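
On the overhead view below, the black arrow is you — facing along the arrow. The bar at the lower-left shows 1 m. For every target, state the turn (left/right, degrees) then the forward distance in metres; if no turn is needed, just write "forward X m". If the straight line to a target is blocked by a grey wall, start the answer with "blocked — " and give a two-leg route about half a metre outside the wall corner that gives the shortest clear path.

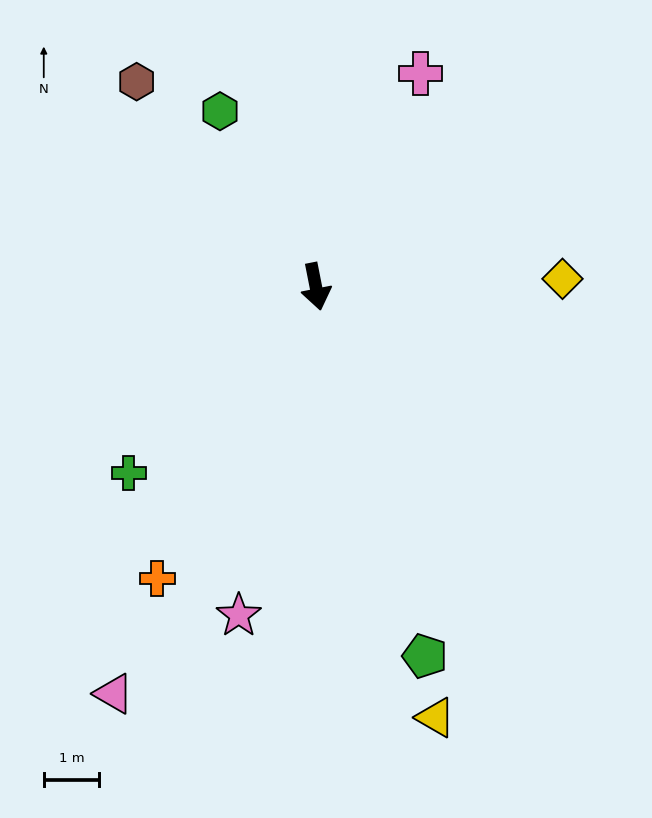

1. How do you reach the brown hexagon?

turn right 150°, forward 4.9 m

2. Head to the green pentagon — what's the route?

turn left 5°, forward 7.0 m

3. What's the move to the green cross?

turn right 56°, forward 4.8 m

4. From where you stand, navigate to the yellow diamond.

turn left 81°, forward 4.5 m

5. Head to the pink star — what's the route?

turn right 24°, forward 6.1 m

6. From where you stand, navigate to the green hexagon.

turn right 163°, forward 3.6 m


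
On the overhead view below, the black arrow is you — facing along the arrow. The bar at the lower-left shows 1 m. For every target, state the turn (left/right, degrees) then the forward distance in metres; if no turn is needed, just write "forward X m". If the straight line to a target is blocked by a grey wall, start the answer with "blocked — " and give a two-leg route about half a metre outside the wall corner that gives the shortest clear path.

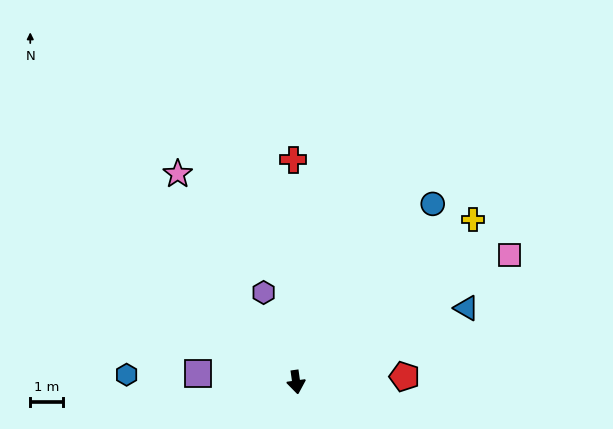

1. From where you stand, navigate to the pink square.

turn left 113°, forward 7.5 m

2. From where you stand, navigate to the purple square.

turn right 103°, forward 3.0 m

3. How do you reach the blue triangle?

turn left 105°, forward 5.6 m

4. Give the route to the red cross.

turn left 173°, forward 6.8 m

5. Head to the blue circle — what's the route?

turn left 135°, forward 6.8 m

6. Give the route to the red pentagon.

turn left 85°, forward 3.3 m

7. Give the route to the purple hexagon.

turn right 168°, forward 2.9 m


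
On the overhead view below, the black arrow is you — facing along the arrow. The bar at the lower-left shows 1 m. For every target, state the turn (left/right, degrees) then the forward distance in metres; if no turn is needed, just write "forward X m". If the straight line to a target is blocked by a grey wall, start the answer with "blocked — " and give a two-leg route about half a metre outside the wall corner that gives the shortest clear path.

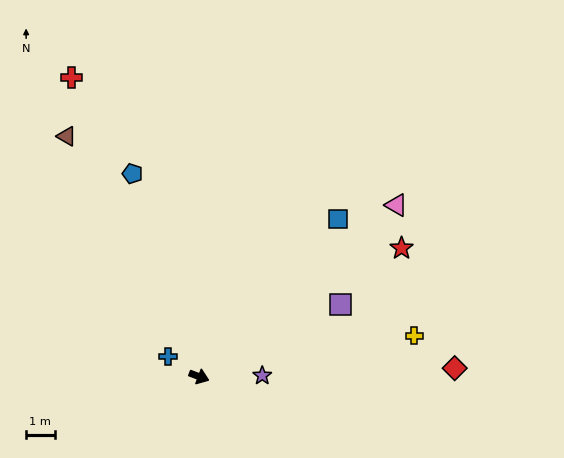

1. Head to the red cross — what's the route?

turn left 134°, forward 11.5 m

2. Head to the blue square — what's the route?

turn left 69°, forward 7.4 m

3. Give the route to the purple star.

turn left 22°, forward 2.2 m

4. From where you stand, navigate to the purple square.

turn left 48°, forward 5.6 m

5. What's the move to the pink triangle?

turn left 62°, forward 9.2 m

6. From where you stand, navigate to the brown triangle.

turn left 140°, forward 9.7 m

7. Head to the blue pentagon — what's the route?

turn left 129°, forward 7.5 m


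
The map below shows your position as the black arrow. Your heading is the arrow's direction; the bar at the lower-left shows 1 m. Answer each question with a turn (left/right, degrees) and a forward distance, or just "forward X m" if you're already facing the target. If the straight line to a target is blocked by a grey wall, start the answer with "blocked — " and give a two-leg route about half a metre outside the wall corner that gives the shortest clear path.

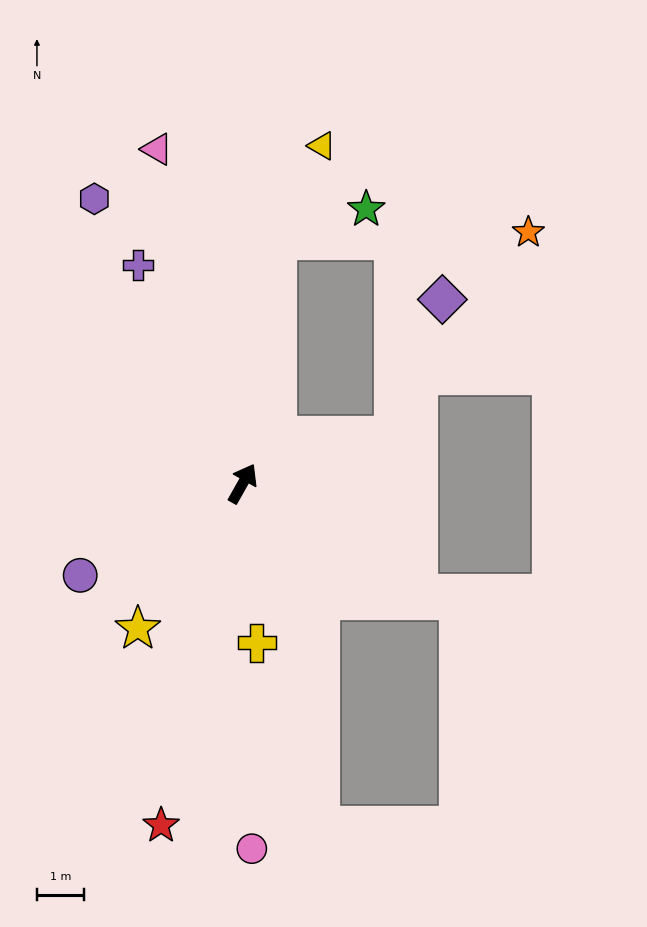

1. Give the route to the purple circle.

turn left 149°, forward 4.0 m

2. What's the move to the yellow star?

turn left 174°, forward 3.8 m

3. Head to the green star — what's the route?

blocked — turn left 22°, forward 5.3 m, then turn right 64°, forward 2.0 m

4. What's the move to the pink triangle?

turn left 44°, forward 7.4 m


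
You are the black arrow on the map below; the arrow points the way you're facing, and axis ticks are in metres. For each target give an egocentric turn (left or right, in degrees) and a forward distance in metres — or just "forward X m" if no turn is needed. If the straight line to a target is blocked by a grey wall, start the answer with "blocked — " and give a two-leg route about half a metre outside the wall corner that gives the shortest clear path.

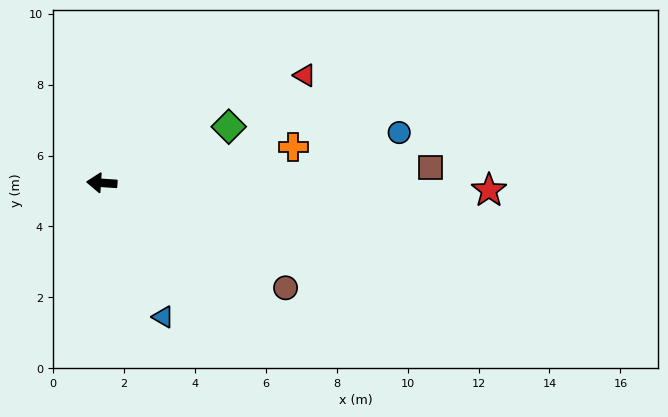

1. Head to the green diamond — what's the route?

turn right 152°, forward 3.9 m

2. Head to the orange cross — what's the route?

turn right 166°, forward 5.5 m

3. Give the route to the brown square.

turn right 174°, forward 9.3 m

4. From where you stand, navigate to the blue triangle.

turn left 118°, forward 4.2 m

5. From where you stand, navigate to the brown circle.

turn left 154°, forward 6.0 m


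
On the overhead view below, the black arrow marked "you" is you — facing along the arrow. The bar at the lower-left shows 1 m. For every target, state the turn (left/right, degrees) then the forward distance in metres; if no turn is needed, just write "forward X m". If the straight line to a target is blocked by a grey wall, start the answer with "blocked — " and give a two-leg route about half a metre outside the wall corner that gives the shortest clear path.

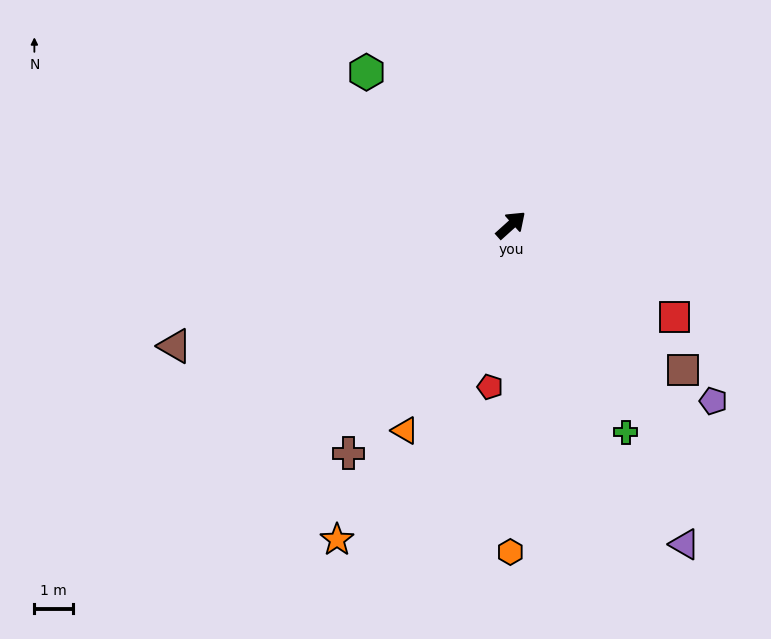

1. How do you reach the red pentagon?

turn right 139°, forward 4.2 m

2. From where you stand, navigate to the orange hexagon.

turn right 132°, forward 8.4 m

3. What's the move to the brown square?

turn right 82°, forward 5.8 m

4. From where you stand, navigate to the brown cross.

turn right 167°, forward 7.2 m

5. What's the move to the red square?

turn right 71°, forward 4.8 m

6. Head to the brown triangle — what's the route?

turn left 158°, forward 9.2 m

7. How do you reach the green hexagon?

turn left 91°, forward 5.4 m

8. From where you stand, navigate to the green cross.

turn right 103°, forward 6.1 m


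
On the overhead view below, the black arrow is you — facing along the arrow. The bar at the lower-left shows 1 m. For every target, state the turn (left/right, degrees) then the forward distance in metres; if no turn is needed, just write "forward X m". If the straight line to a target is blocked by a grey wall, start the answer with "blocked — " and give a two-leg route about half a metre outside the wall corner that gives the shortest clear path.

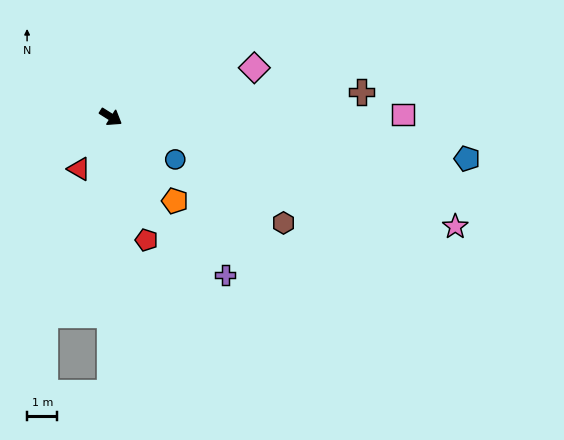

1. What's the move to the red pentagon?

turn right 42°, forward 4.2 m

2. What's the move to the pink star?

turn left 15°, forward 11.9 m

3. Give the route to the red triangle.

turn right 89°, forward 2.0 m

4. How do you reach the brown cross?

turn left 38°, forward 8.3 m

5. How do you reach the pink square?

turn left 33°, forward 9.6 m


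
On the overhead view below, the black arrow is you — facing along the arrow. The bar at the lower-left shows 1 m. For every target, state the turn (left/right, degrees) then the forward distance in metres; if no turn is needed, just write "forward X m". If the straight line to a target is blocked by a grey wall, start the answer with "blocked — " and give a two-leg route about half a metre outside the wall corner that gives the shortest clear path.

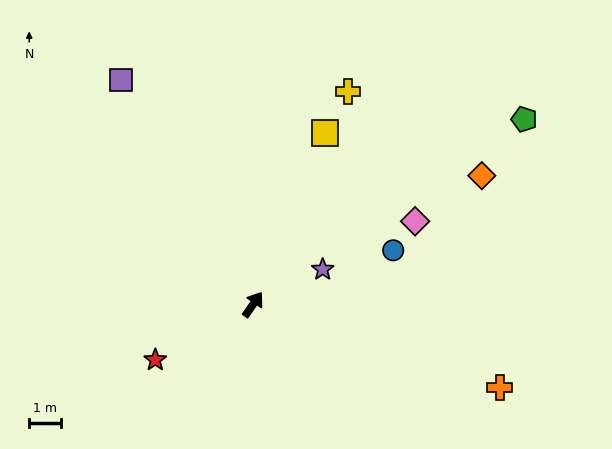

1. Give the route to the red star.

turn left 154°, forward 3.5 m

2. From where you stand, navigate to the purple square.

turn left 65°, forward 8.1 m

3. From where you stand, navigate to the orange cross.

turn right 74°, forward 8.1 m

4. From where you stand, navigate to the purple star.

turn right 29°, forward 2.4 m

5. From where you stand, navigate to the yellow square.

turn left 12°, forward 5.8 m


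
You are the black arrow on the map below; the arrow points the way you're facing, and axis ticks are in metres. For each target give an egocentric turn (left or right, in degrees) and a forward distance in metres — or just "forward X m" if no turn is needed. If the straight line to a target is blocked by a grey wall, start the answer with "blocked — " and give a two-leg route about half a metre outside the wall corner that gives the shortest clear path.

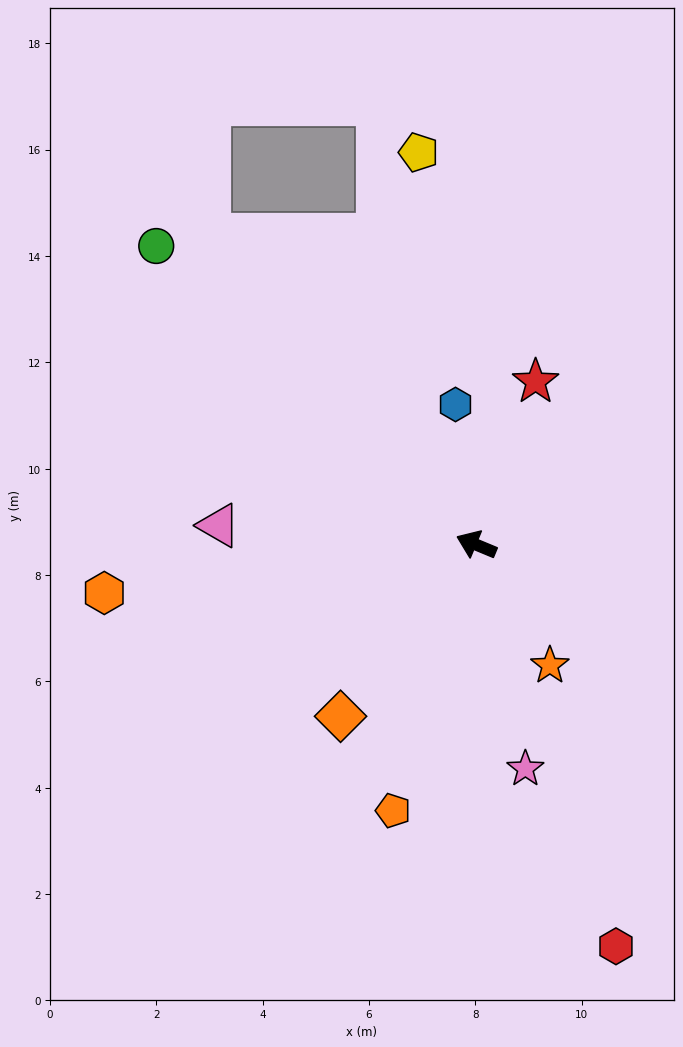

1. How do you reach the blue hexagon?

turn right 59°, forward 2.7 m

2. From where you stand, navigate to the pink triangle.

turn left 18°, forward 4.9 m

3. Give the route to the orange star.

turn left 144°, forward 2.7 m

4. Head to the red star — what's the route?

turn right 87°, forward 3.3 m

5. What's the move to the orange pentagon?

turn left 95°, forward 5.2 m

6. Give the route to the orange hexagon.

turn left 30°, forward 7.1 m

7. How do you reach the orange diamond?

turn left 74°, forward 4.1 m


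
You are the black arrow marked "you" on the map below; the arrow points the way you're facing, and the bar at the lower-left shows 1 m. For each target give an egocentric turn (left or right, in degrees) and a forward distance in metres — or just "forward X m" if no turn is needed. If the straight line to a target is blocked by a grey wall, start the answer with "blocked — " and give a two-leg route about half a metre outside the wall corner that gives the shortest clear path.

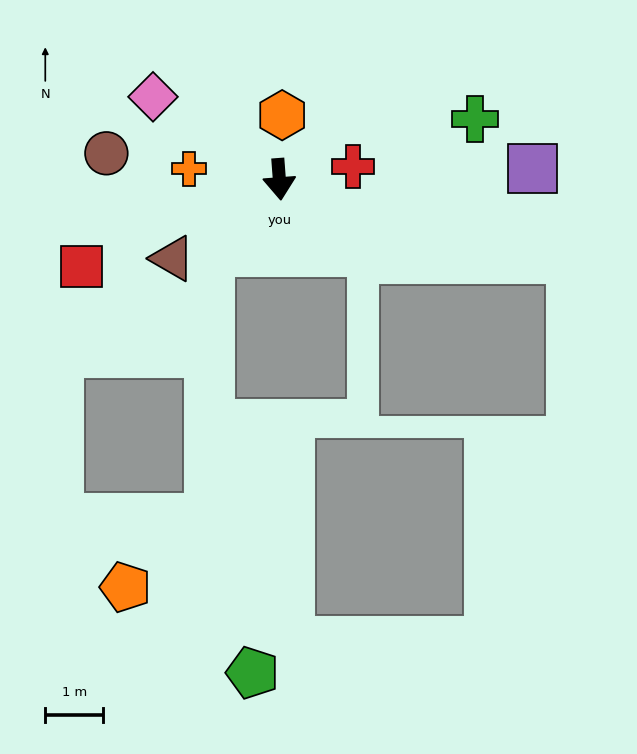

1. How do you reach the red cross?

turn left 95°, forward 1.3 m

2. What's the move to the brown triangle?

turn right 58°, forward 2.3 m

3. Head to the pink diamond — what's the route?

turn right 127°, forward 2.6 m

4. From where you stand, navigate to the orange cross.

turn right 101°, forward 1.6 m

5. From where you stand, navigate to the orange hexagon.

turn left 173°, forward 1.1 m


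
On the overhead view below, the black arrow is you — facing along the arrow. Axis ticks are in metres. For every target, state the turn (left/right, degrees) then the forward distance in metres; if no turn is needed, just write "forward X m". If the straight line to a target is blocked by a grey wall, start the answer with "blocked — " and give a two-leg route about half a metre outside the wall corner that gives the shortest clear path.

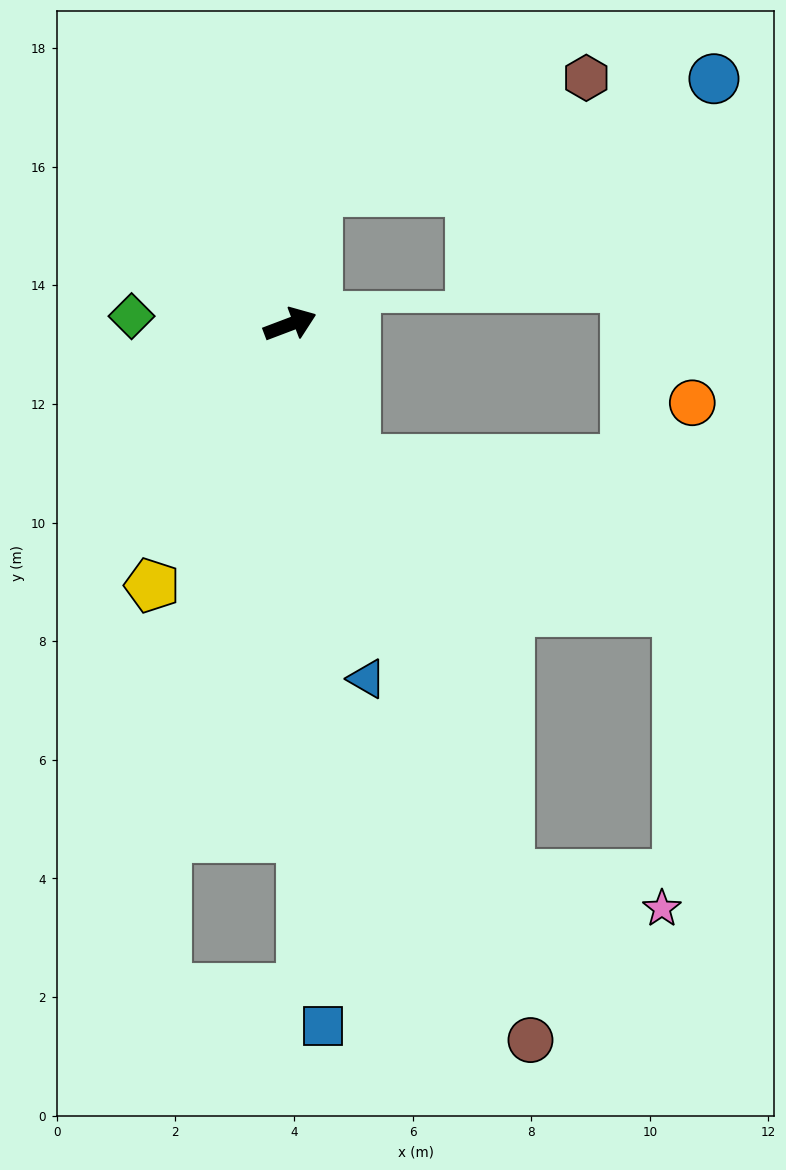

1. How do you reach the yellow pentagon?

turn right 139°, forward 5.0 m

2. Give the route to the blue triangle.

turn right 99°, forward 6.1 m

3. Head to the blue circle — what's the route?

blocked — turn left 58°, forward 2.3 m, then turn right 63°, forward 7.0 m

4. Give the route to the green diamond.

turn left 156°, forward 2.7 m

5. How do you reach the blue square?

turn right 108°, forward 11.8 m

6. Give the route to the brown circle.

turn right 92°, forward 12.7 m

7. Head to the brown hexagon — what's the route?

blocked — turn left 58°, forward 2.3 m, then turn right 56°, forward 4.9 m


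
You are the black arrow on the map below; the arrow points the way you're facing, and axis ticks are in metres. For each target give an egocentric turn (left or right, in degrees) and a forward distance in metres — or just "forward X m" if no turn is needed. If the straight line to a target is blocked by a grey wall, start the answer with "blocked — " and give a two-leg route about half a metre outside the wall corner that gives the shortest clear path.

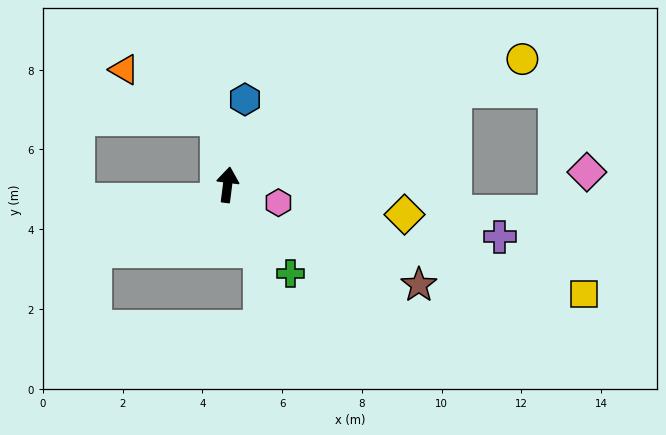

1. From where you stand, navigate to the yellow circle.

turn right 60°, forward 8.0 m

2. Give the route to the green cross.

turn right 137°, forward 2.7 m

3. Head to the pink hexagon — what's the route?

turn right 102°, forward 1.4 m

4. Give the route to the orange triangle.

blocked — turn left 17°, forward 1.7 m, then turn left 52°, forward 2.6 m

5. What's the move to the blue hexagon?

turn right 4°, forward 2.2 m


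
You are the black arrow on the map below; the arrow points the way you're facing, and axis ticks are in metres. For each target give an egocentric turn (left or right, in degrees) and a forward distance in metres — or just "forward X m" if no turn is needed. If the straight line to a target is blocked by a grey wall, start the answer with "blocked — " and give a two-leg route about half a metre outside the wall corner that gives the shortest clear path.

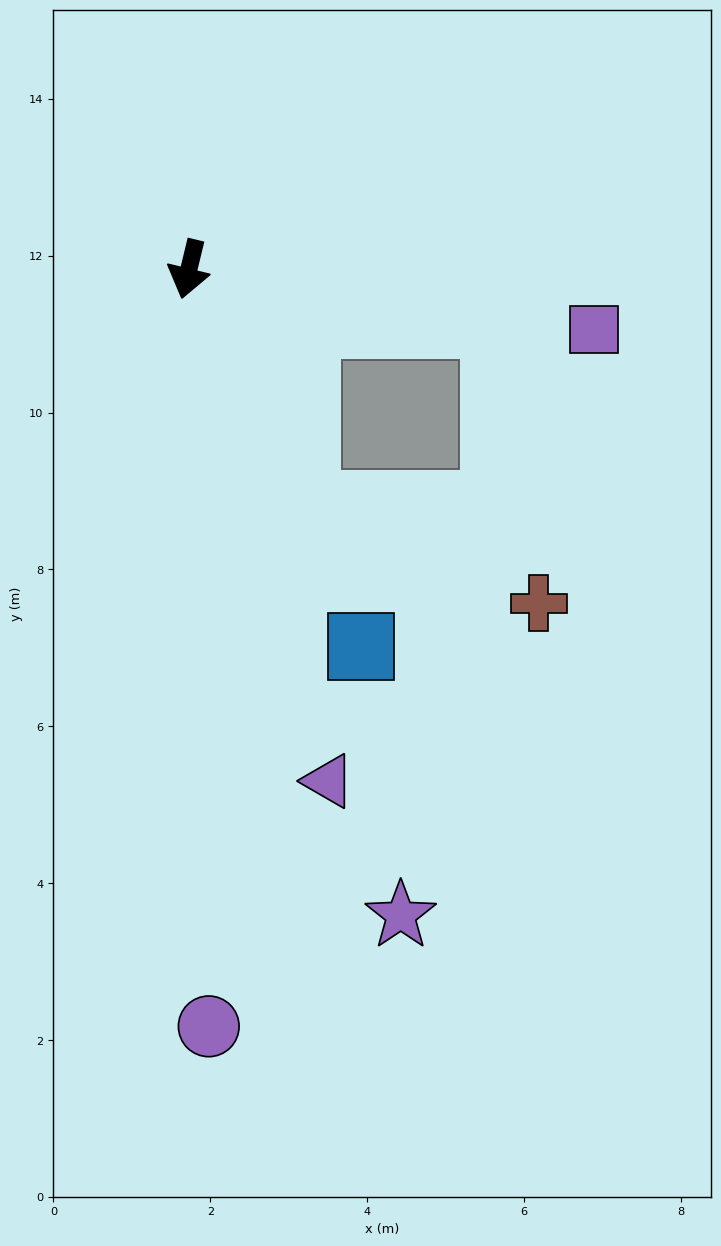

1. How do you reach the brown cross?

blocked — turn left 40°, forward 3.4 m, then turn left 41°, forward 3.2 m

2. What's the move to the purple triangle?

turn left 29°, forward 6.8 m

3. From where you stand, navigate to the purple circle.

turn left 15°, forward 9.7 m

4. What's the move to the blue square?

turn left 38°, forward 5.3 m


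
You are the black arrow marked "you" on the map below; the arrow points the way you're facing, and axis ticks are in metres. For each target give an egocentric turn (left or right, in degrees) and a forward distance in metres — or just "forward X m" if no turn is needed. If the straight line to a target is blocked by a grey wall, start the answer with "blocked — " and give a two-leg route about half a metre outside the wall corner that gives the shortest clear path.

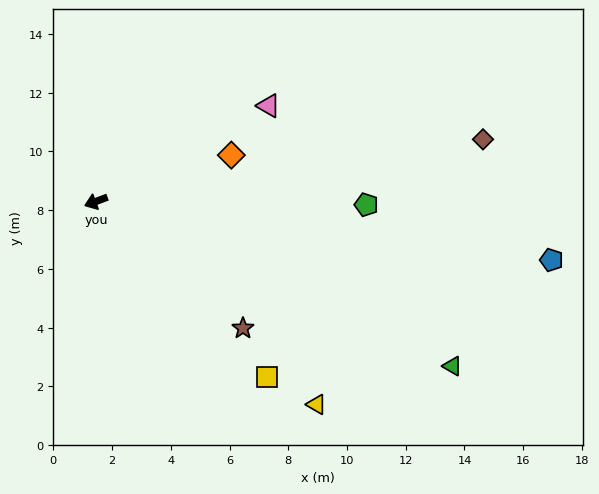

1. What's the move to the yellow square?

turn left 114°, forward 8.3 m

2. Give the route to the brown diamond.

turn left 169°, forward 13.3 m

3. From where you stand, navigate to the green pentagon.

turn left 159°, forward 9.2 m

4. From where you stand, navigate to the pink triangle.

turn right 171°, forward 6.7 m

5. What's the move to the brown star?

turn left 119°, forward 6.6 m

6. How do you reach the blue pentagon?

turn left 152°, forward 15.6 m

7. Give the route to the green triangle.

turn left 135°, forward 13.4 m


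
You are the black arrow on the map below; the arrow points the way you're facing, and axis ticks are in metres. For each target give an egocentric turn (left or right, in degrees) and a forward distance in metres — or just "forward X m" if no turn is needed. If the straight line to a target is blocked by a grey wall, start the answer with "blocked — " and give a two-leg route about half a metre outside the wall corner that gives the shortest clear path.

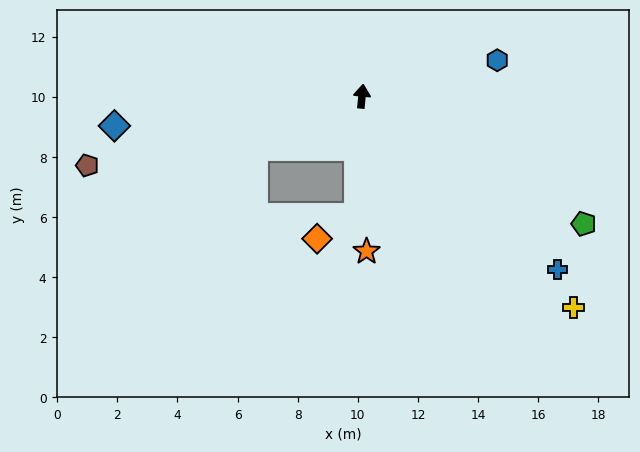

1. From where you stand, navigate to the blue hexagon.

turn right 70°, forward 4.7 m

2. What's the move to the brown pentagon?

turn left 110°, forward 9.4 m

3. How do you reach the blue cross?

turn right 126°, forward 8.7 m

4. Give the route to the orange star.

turn right 173°, forward 5.2 m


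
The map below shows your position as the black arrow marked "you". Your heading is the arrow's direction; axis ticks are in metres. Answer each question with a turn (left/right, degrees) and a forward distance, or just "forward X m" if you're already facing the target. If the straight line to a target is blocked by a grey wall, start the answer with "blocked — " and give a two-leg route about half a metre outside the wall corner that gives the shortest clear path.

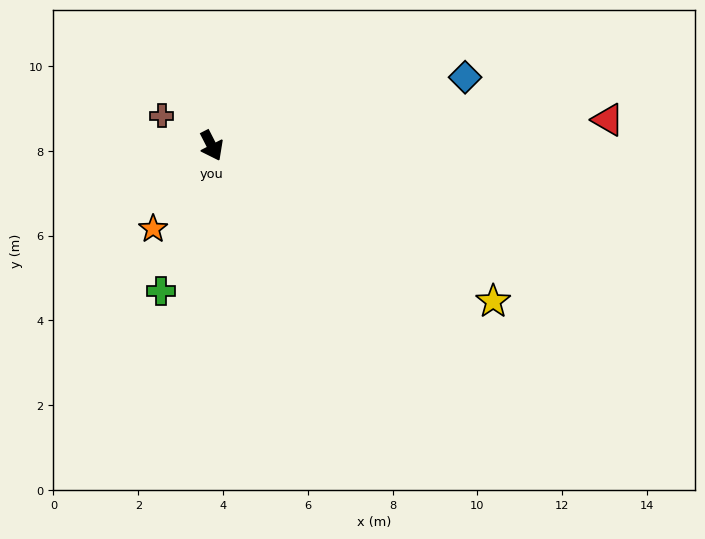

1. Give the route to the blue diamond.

turn left 78°, forward 6.2 m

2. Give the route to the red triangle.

turn left 67°, forward 9.4 m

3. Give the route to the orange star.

turn right 62°, forward 2.4 m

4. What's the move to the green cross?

turn right 46°, forward 3.6 m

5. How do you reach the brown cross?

turn right 148°, forward 1.4 m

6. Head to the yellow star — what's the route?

turn left 34°, forward 7.6 m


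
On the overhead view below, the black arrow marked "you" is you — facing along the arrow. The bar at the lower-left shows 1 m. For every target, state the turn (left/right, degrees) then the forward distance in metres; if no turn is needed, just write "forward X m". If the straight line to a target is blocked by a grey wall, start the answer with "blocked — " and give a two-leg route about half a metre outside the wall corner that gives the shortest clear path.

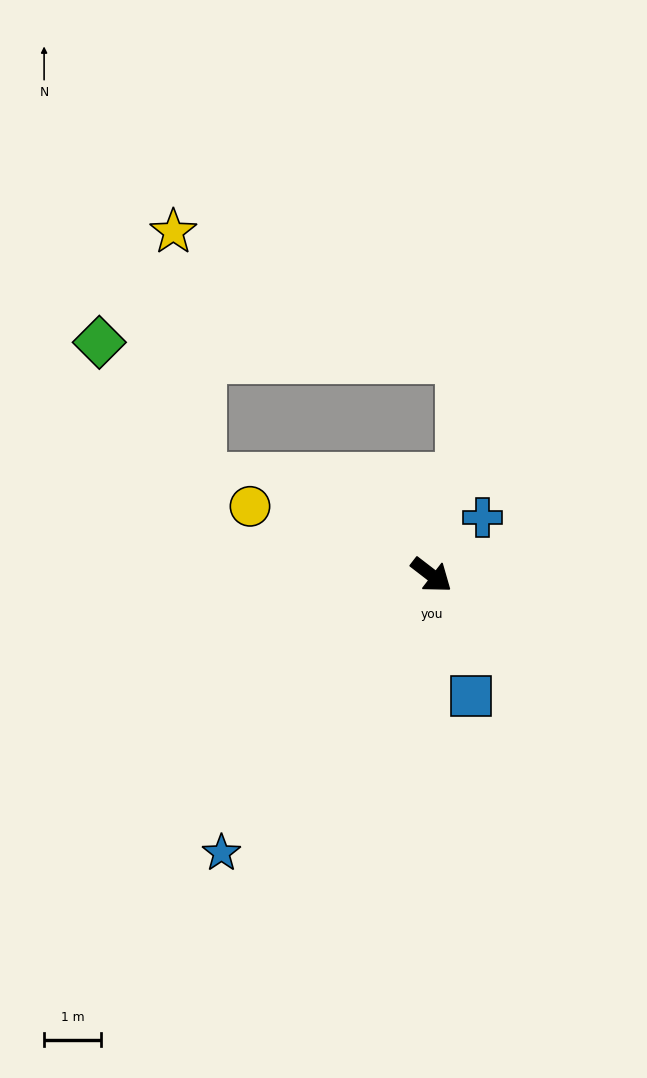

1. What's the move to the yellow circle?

turn right 163°, forward 3.4 m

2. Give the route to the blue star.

turn right 89°, forward 6.1 m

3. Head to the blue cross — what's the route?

turn left 86°, forward 1.3 m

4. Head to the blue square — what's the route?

turn right 34°, forward 2.2 m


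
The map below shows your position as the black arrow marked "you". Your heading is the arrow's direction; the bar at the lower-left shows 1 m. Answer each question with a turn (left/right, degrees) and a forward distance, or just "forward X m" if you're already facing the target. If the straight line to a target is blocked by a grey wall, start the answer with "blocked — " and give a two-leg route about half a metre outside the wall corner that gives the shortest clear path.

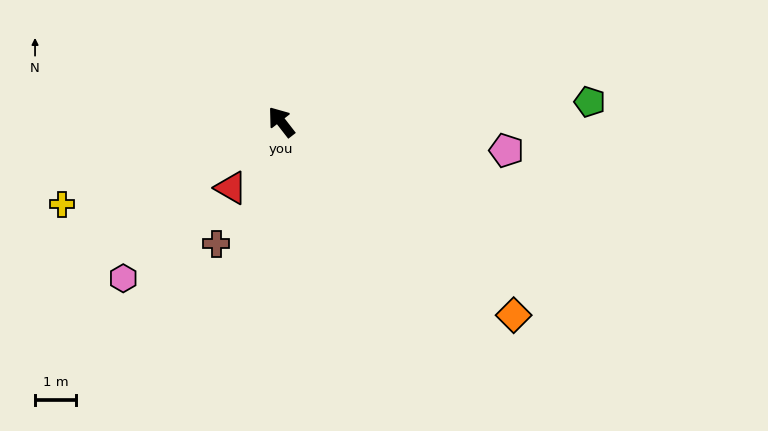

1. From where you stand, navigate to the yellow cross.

turn left 73°, forward 5.7 m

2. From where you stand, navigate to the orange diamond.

turn right 168°, forward 7.4 m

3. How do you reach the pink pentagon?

turn right 135°, forward 5.6 m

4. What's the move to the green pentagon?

turn right 124°, forward 7.6 m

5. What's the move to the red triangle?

turn left 105°, forward 2.0 m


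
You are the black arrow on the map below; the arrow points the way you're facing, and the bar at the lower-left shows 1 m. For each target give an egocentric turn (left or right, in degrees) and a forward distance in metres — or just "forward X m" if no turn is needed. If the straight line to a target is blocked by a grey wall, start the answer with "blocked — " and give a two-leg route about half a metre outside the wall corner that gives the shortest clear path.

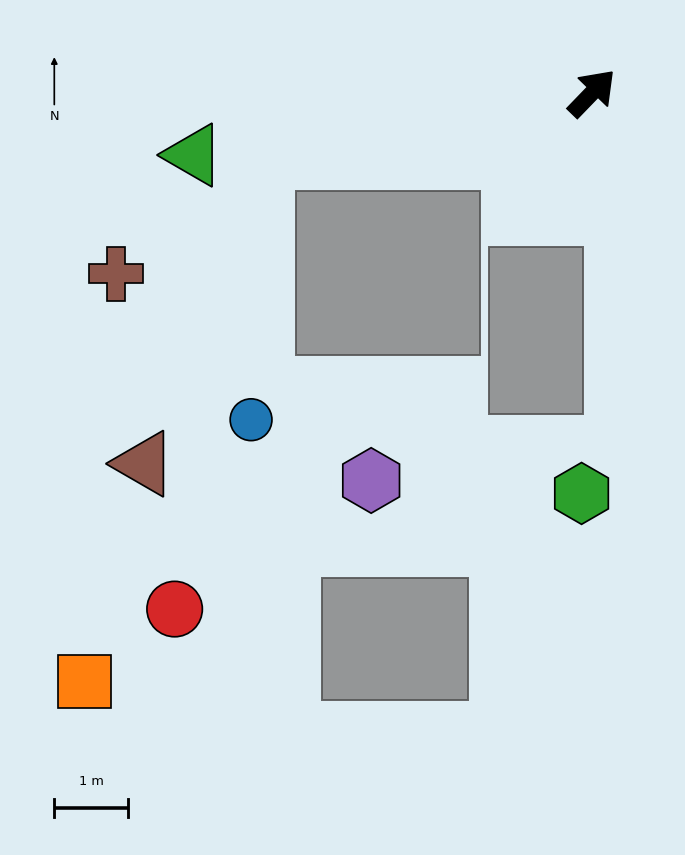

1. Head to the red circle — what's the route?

blocked — turn left 145°, forward 4.6 m, then turn left 68°, forward 6.3 m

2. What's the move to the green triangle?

turn left 143°, forward 5.5 m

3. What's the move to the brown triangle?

blocked — turn left 145°, forward 4.6 m, then turn left 58°, forward 4.5 m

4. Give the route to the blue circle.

blocked — turn left 145°, forward 4.6 m, then turn left 76°, forward 3.6 m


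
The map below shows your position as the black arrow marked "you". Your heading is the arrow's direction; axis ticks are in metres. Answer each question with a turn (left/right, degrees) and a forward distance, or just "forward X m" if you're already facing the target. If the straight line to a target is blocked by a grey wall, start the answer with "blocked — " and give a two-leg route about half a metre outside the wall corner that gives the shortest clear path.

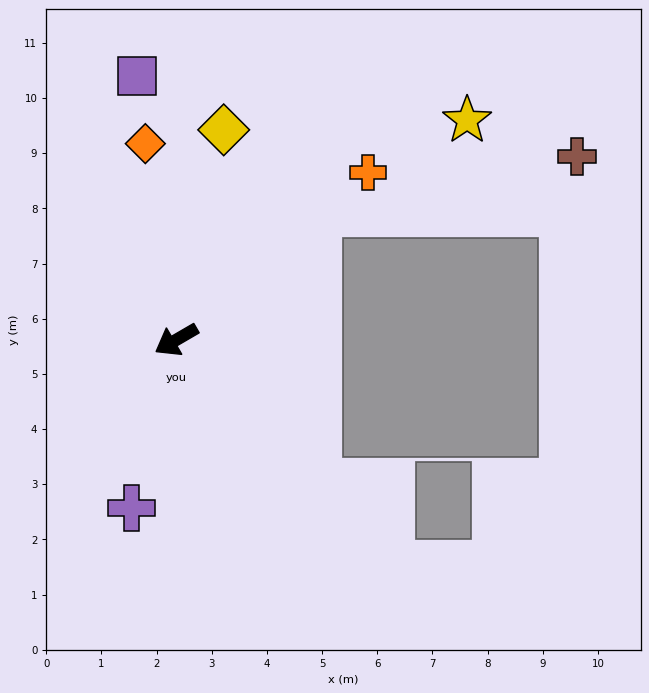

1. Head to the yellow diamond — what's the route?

turn right 133°, forward 3.9 m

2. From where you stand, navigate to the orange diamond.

turn right 111°, forward 3.6 m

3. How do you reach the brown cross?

blocked — turn right 168°, forward 3.4 m, then turn right 30°, forward 4.8 m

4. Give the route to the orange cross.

turn right 169°, forward 4.6 m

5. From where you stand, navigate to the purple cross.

turn left 45°, forward 3.2 m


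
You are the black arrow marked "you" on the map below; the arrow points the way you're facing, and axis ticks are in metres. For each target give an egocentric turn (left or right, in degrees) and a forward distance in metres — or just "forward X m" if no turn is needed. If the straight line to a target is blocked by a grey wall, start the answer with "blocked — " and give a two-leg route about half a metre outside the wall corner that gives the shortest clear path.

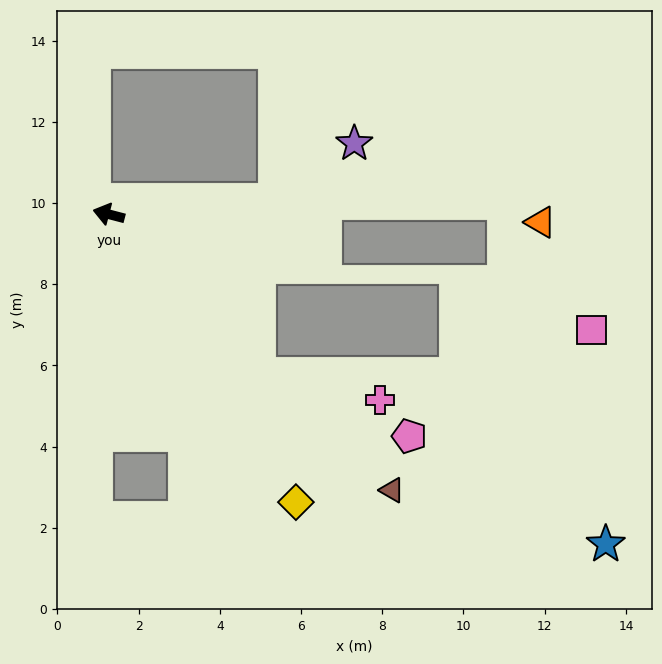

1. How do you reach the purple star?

blocked — turn right 161°, forward 4.1 m, then turn left 31°, forward 2.4 m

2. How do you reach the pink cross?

blocked — turn left 148°, forward 5.4 m, then turn left 35°, forward 3.0 m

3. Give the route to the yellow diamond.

turn left 138°, forward 8.5 m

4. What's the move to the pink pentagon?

blocked — turn left 148°, forward 5.4 m, then turn left 24°, forward 4.0 m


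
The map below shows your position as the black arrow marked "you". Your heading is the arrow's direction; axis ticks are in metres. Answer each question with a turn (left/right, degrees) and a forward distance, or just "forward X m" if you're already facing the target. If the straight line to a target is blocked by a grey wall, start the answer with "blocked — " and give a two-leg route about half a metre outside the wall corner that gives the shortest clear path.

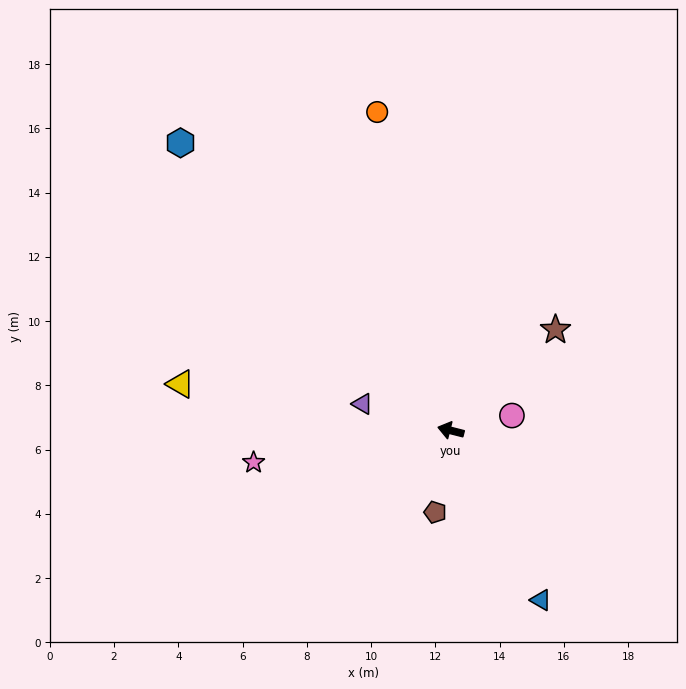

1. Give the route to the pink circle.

turn right 152°, forward 2.0 m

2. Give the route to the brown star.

turn right 122°, forward 4.5 m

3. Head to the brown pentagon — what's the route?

turn left 93°, forward 2.6 m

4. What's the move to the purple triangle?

turn right 3°, forward 2.9 m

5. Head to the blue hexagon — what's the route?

turn right 33°, forward 12.3 m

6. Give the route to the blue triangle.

turn left 132°, forward 6.0 m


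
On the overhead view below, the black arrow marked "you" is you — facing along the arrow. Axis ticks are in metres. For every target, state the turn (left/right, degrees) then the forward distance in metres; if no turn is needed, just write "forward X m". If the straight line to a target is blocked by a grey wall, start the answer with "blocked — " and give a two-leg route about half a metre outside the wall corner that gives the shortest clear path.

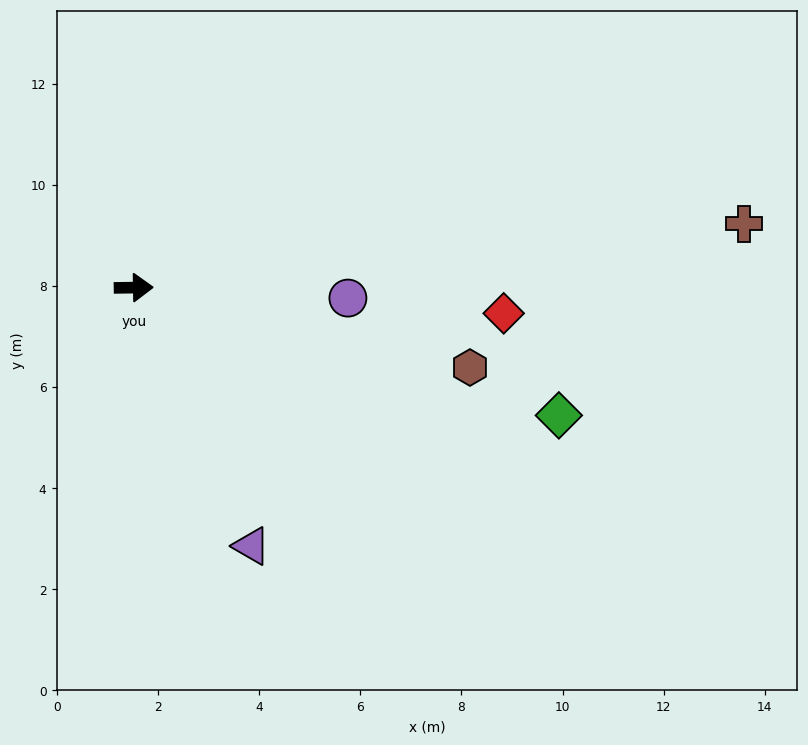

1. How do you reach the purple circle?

turn right 4°, forward 4.2 m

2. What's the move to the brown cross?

turn left 5°, forward 12.1 m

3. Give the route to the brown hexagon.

turn right 14°, forward 6.8 m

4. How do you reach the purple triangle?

turn right 66°, forward 5.6 m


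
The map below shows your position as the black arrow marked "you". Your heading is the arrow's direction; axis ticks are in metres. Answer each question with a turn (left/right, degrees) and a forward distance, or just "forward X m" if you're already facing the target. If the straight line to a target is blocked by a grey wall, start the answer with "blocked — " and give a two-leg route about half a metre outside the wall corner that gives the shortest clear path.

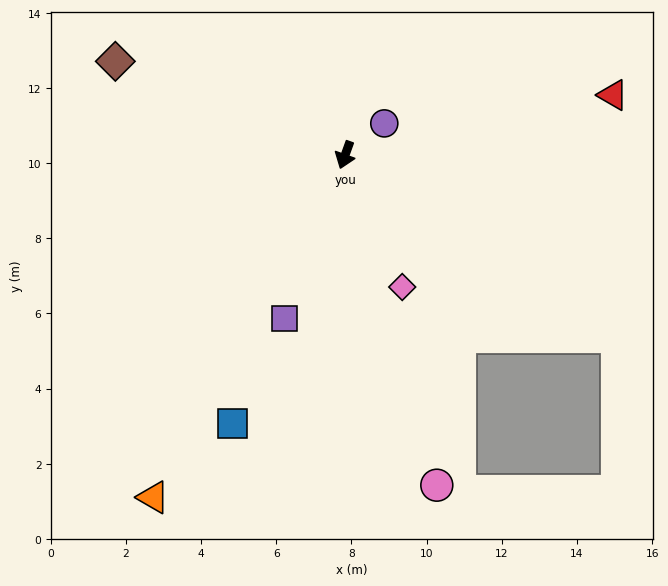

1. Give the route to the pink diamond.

turn left 43°, forward 3.8 m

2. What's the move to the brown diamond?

turn right 92°, forward 6.6 m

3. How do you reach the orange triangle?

turn right 9°, forward 10.4 m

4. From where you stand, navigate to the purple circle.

turn left 149°, forward 1.3 m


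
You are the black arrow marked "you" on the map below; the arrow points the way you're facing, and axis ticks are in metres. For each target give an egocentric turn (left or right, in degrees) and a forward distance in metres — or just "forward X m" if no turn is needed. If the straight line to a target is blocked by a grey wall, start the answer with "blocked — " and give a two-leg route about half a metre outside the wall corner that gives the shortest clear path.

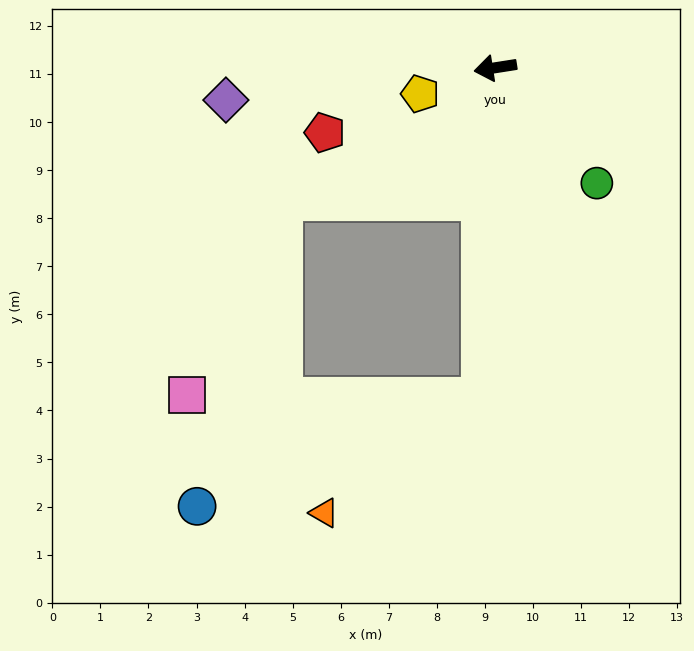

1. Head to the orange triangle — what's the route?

blocked — turn left 79°, forward 6.9 m, then turn right 52°, forward 4.1 m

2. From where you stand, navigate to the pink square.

blocked — turn left 79°, forward 6.9 m, then turn right 88°, forward 6.1 m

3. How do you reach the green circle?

turn left 122°, forward 3.2 m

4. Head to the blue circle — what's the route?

blocked — turn left 79°, forward 6.9 m, then turn right 67°, forward 6.3 m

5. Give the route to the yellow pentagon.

turn left 10°, forward 1.7 m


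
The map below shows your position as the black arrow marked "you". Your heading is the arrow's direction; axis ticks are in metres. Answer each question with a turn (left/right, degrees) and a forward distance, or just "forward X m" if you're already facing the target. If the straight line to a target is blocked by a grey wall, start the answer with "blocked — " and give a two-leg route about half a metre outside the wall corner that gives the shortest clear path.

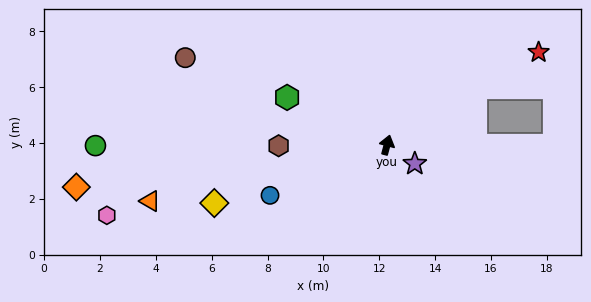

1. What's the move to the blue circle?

turn left 128°, forward 4.6 m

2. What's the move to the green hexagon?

turn left 79°, forward 4.0 m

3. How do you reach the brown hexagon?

turn left 105°, forward 3.9 m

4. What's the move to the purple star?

turn right 109°, forward 1.2 m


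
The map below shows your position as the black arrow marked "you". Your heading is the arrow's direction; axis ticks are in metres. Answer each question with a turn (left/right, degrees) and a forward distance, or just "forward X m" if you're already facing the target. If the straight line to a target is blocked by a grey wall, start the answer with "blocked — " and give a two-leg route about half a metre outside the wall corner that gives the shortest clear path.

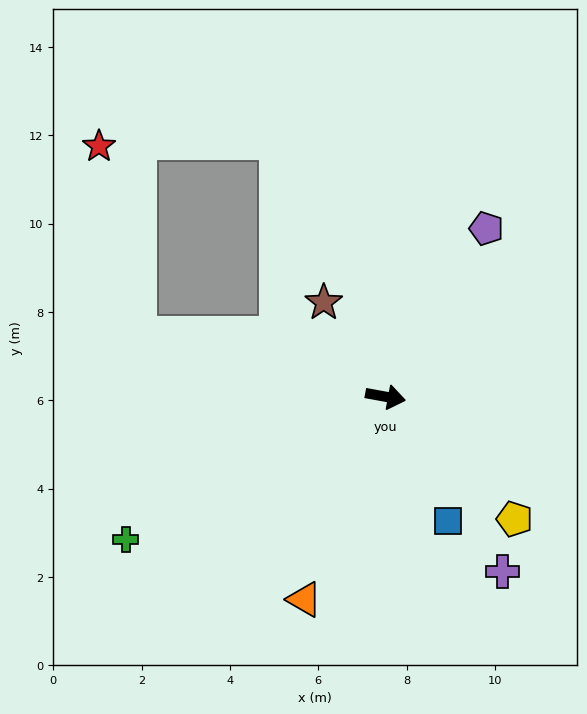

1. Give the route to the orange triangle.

turn right 101°, forward 4.9 m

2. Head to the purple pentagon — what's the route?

turn left 69°, forward 4.4 m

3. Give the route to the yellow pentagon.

turn right 33°, forward 4.0 m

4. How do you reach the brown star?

turn left 134°, forward 2.6 m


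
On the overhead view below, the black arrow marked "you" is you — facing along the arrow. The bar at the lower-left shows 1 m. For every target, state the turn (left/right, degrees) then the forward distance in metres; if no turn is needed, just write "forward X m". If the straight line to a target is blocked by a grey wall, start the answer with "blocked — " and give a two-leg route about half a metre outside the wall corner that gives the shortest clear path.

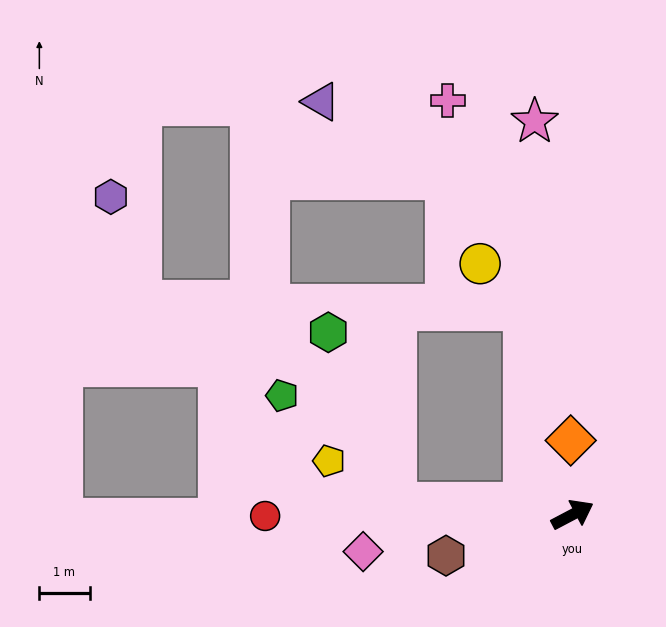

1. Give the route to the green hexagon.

blocked — turn left 149°, forward 3.5 m, then turn right 65°, forward 3.7 m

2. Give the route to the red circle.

turn left 152°, forward 6.1 m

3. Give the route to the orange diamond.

turn left 64°, forward 1.5 m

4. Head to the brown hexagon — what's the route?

turn left 170°, forward 2.7 m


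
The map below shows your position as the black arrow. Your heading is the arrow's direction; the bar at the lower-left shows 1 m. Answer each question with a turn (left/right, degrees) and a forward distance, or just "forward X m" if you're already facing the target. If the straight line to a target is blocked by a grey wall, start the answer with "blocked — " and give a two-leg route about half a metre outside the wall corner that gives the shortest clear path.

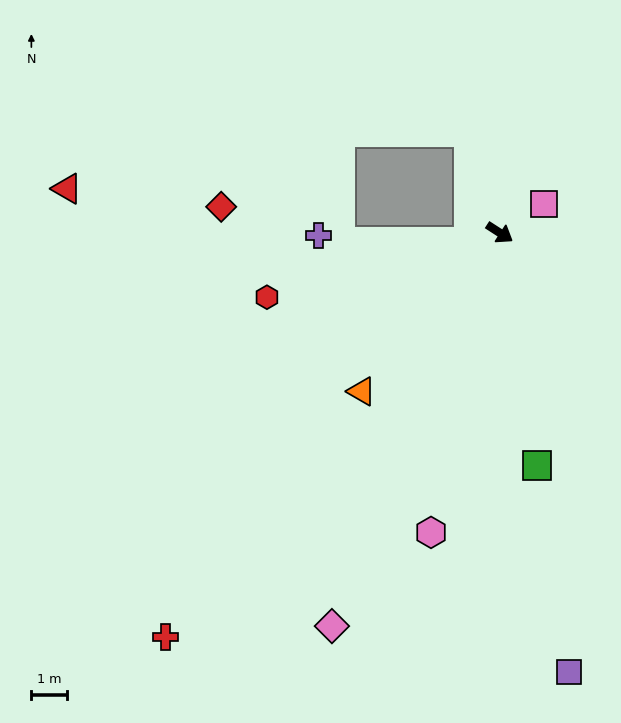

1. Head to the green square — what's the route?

turn right 48°, forward 6.7 m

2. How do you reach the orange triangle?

turn right 98°, forward 6.0 m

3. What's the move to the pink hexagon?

turn right 70°, forward 8.7 m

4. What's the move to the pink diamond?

turn right 80°, forward 12.1 m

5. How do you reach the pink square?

turn left 66°, forward 1.5 m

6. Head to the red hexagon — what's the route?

turn right 132°, forward 6.9 m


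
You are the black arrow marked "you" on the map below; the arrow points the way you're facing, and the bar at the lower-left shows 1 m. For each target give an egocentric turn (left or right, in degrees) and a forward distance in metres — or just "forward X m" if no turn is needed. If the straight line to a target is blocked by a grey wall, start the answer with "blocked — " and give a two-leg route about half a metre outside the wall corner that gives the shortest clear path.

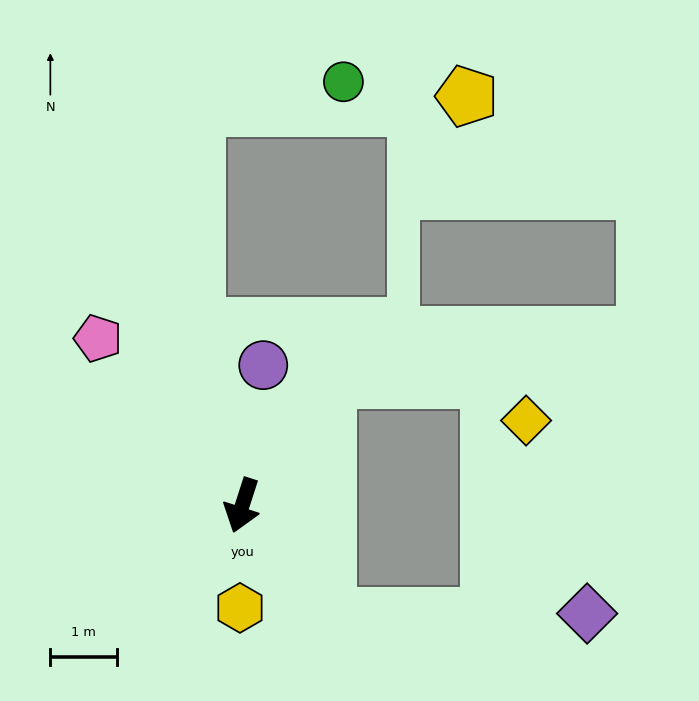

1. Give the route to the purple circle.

turn right 171°, forward 2.1 m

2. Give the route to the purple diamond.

blocked — turn left 56°, forward 2.1 m, then turn left 52°, forward 3.9 m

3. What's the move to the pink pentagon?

turn right 121°, forward 3.3 m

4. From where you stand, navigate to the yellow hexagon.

turn left 17°, forward 1.5 m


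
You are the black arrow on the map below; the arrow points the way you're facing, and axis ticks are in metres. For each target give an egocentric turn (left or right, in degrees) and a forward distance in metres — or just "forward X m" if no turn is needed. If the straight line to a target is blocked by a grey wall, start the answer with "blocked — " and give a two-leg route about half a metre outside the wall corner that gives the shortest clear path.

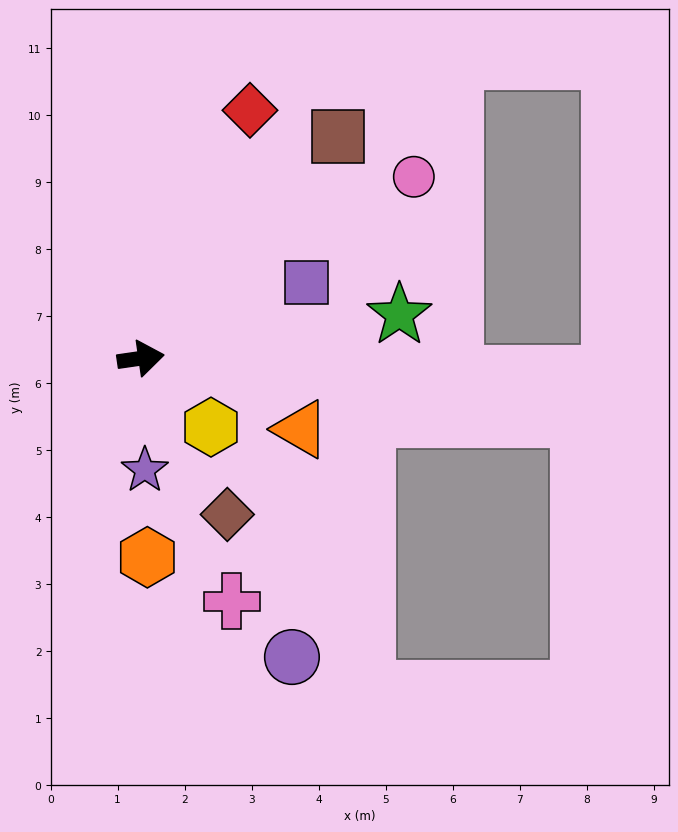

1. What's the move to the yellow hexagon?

turn right 53°, forward 1.5 m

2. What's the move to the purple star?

turn right 96°, forward 1.7 m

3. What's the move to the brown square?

turn left 40°, forward 4.4 m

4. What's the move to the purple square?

turn left 16°, forward 2.7 m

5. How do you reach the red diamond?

turn left 58°, forward 4.0 m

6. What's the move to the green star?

forward 3.9 m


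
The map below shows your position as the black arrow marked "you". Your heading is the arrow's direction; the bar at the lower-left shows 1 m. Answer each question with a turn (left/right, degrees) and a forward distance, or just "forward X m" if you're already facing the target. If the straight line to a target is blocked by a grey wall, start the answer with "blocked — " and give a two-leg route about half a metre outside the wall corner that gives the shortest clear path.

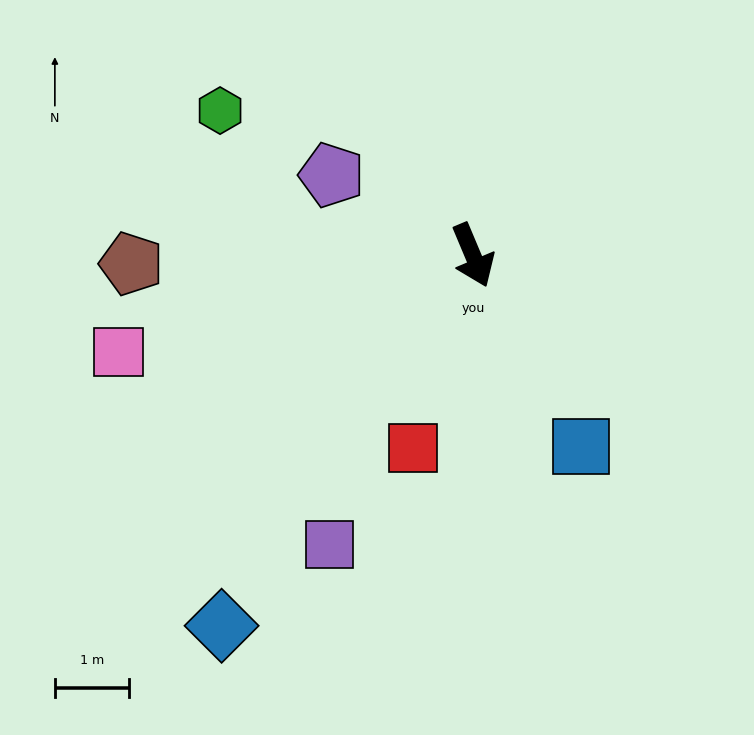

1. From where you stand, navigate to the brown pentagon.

turn right 111°, forward 4.6 m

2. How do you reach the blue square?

turn left 7°, forward 2.9 m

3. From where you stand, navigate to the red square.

turn right 40°, forward 2.7 m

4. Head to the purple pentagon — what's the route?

turn right 142°, forward 2.2 m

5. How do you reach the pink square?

turn right 98°, forward 4.9 m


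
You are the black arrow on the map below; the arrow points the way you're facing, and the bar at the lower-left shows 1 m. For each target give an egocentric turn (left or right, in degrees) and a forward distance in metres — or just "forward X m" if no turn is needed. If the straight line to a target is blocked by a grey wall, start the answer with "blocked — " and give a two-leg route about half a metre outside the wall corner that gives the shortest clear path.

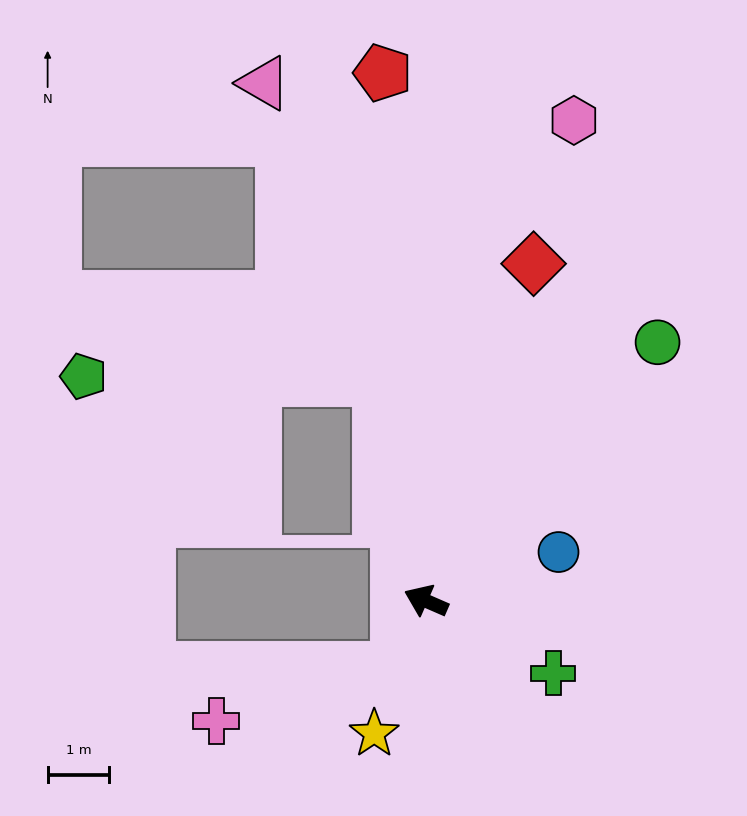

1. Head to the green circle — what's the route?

turn right 108°, forward 5.6 m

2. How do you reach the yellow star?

turn left 92°, forward 2.3 m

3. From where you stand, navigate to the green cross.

turn left 174°, forward 2.4 m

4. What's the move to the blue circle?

turn right 136°, forward 2.3 m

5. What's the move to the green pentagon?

blocked — turn right 54°, forward 3.7 m, then turn left 77°, forward 4.8 m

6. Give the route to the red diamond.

turn right 84°, forward 5.7 m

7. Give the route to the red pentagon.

turn right 62°, forward 8.6 m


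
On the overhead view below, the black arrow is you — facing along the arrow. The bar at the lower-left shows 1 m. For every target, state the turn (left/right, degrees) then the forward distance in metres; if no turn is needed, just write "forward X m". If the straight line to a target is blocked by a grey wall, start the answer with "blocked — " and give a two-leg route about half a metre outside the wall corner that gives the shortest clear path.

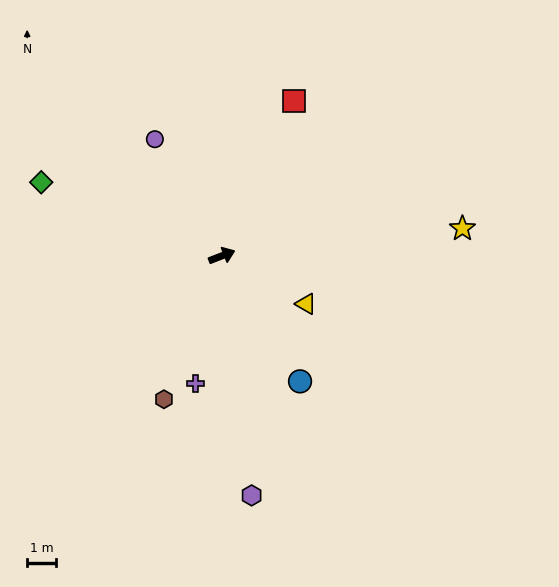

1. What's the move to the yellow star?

turn right 15°, forward 8.4 m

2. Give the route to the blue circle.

turn right 79°, forward 5.1 m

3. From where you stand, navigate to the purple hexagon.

turn right 104°, forward 8.3 m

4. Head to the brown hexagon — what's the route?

turn right 133°, forward 5.3 m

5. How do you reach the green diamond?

turn left 137°, forward 6.7 m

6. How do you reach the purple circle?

turn left 99°, forward 4.6 m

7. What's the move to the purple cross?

turn right 123°, forward 4.5 m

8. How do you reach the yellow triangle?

turn right 51°, forward 3.3 m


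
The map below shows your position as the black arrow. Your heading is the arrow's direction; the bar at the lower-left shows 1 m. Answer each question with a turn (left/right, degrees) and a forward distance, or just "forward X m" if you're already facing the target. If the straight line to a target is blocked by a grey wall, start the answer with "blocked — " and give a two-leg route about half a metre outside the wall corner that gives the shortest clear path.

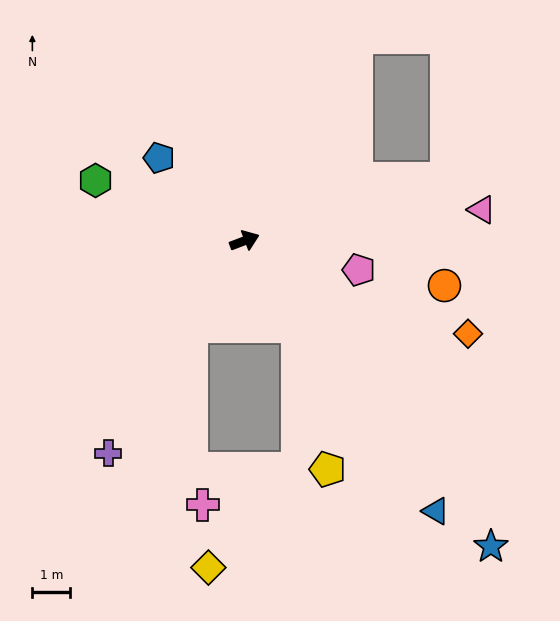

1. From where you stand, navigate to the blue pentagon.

turn left 115°, forward 3.2 m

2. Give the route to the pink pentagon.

turn right 35°, forward 3.1 m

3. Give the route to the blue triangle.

turn right 76°, forward 8.8 m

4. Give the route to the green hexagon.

turn left 137°, forward 4.3 m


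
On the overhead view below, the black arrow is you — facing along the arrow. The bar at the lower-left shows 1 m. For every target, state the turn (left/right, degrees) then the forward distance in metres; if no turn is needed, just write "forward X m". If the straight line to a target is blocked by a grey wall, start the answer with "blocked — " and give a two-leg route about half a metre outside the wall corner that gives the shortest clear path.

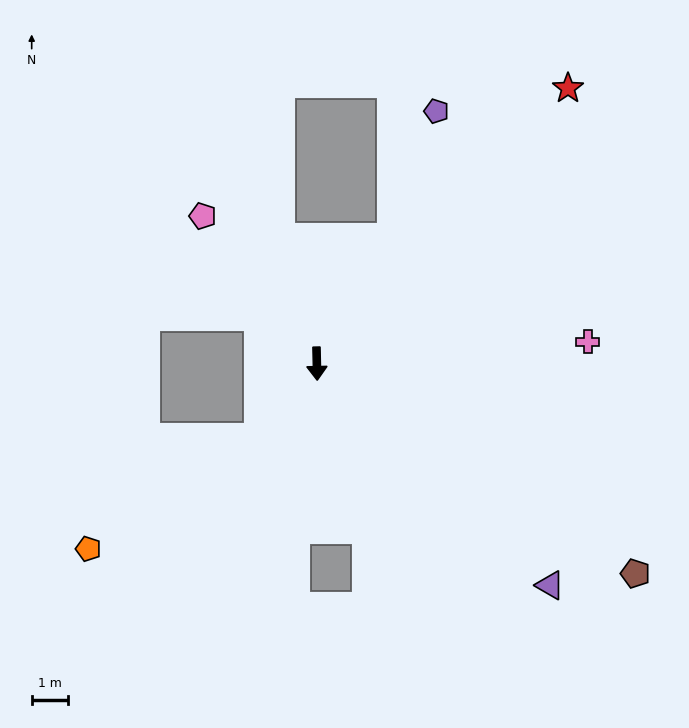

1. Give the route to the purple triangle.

turn left 45°, forward 8.9 m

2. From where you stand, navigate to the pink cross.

turn left 93°, forward 7.5 m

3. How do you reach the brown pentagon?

turn left 55°, forward 10.5 m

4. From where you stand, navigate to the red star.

turn left 136°, forward 10.3 m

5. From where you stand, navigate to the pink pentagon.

turn right 144°, forward 5.1 m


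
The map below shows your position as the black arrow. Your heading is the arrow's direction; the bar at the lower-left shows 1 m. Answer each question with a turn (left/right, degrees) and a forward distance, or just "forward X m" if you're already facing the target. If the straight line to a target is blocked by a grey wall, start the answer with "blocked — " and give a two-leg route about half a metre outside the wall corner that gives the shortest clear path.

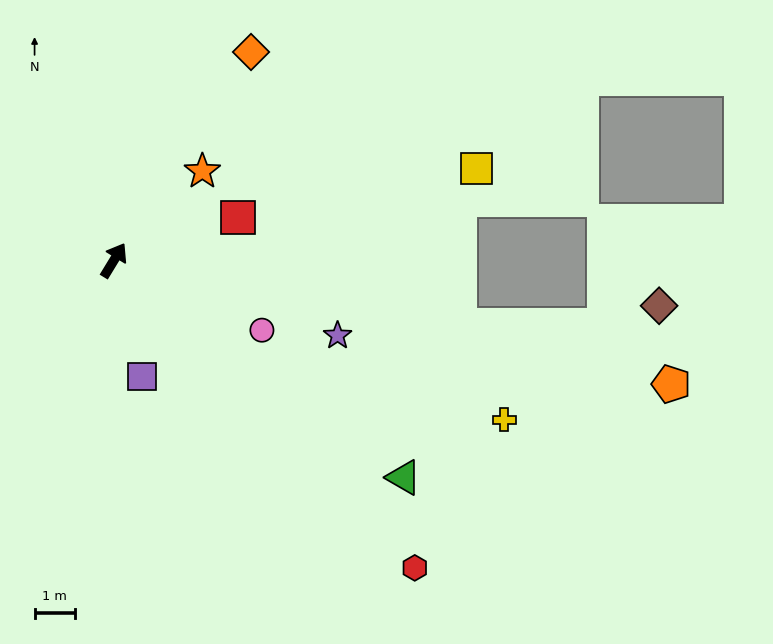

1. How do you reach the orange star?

turn right 13°, forward 3.1 m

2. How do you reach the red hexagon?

turn right 104°, forward 10.6 m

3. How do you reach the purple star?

turn right 77°, forward 5.8 m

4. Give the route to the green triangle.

turn right 96°, forward 8.9 m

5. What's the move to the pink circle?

turn right 84°, forward 4.0 m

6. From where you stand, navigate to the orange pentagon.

turn right 71°, forward 14.1 m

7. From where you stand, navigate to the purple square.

turn right 135°, forward 3.0 m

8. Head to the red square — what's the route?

turn right 40°, forward 3.2 m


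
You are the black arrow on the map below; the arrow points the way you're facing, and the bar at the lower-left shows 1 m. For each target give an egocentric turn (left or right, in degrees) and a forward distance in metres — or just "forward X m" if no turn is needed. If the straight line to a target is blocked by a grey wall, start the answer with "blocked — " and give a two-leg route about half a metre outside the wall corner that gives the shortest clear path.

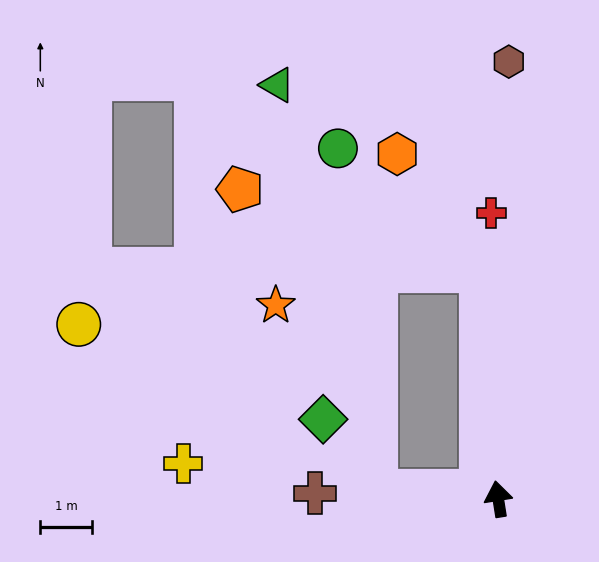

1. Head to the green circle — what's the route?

blocked — turn right 5°, forward 4.4 m, then turn left 46°, forward 3.7 m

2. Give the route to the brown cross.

turn left 79°, forward 3.6 m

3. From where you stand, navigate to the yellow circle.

blocked — turn left 77°, forward 2.4 m, then turn right 25°, forward 6.6 m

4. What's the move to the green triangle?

blocked — turn left 77°, forward 2.4 m, then turn right 72°, forward 8.1 m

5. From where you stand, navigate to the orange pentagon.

blocked — turn right 5°, forward 4.4 m, then turn left 67°, forward 4.9 m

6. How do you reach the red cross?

turn right 8°, forward 5.5 m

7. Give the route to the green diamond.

blocked — turn left 77°, forward 2.4 m, then turn right 50°, forward 1.7 m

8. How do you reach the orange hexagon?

blocked — turn right 5°, forward 4.4 m, then turn left 32°, forward 2.8 m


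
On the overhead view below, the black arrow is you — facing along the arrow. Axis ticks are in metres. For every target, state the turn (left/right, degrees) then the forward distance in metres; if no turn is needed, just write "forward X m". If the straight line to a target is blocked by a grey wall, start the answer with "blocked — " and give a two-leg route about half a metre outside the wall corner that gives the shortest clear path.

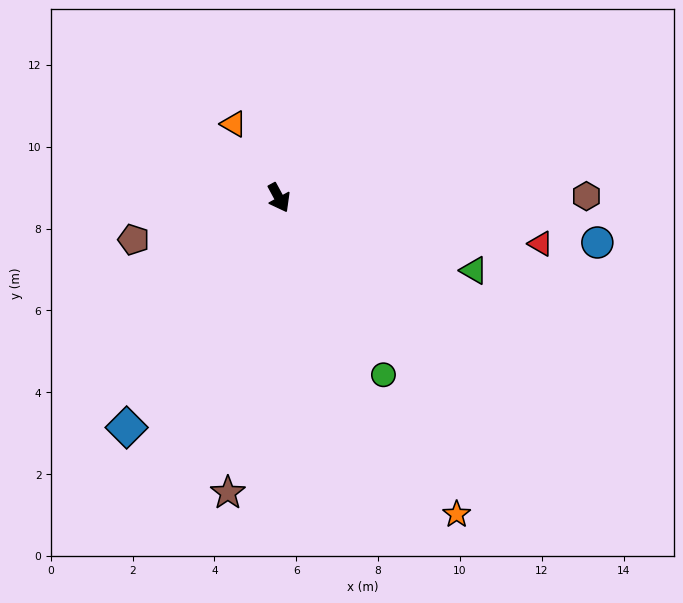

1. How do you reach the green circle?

turn left 2°, forward 5.0 m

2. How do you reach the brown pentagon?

turn right 102°, forward 3.7 m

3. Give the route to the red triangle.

turn left 52°, forward 6.5 m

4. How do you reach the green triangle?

turn left 41°, forward 5.1 m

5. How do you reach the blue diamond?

turn right 62°, forward 6.7 m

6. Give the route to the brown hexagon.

turn left 62°, forward 7.5 m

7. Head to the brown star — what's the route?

turn right 38°, forward 7.3 m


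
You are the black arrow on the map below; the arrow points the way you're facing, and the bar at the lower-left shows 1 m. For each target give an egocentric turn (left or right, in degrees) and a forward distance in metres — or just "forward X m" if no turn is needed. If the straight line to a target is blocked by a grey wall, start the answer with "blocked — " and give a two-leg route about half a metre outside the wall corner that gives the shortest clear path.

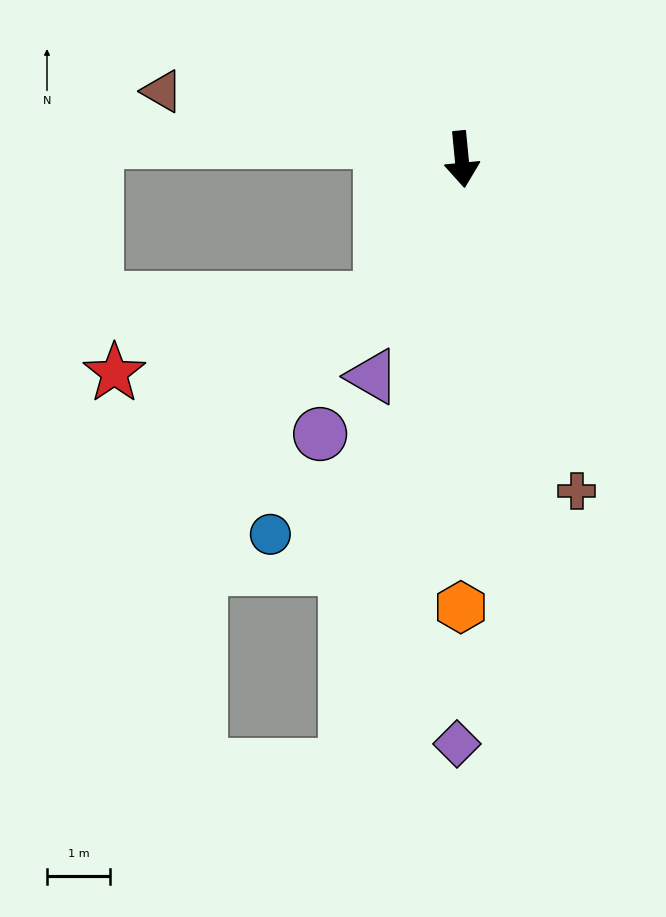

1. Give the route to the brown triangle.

turn right 108°, forward 4.9 m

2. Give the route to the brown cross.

turn left 14°, forward 5.5 m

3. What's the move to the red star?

blocked — turn right 36°, forward 2.6 m, then turn right 44°, forward 4.4 m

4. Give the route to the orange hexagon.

turn right 6°, forward 7.1 m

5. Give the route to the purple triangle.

turn right 28°, forward 3.7 m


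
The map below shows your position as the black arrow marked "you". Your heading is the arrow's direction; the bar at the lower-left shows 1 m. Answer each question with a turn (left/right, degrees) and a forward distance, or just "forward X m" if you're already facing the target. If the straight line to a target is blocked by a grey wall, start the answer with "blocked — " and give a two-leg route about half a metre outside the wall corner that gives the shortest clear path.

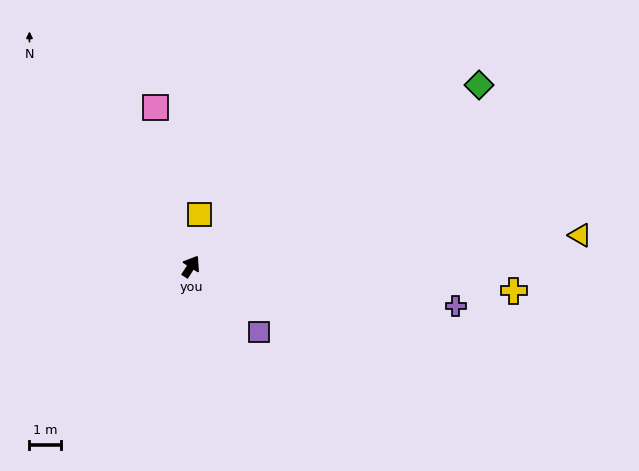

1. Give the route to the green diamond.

turn right 25°, forward 10.6 m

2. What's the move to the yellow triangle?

turn right 53°, forward 12.2 m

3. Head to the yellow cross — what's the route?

turn right 62°, forward 10.1 m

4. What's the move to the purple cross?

turn right 66°, forward 8.4 m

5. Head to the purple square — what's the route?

turn right 102°, forward 2.9 m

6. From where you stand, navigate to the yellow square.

turn left 23°, forward 1.7 m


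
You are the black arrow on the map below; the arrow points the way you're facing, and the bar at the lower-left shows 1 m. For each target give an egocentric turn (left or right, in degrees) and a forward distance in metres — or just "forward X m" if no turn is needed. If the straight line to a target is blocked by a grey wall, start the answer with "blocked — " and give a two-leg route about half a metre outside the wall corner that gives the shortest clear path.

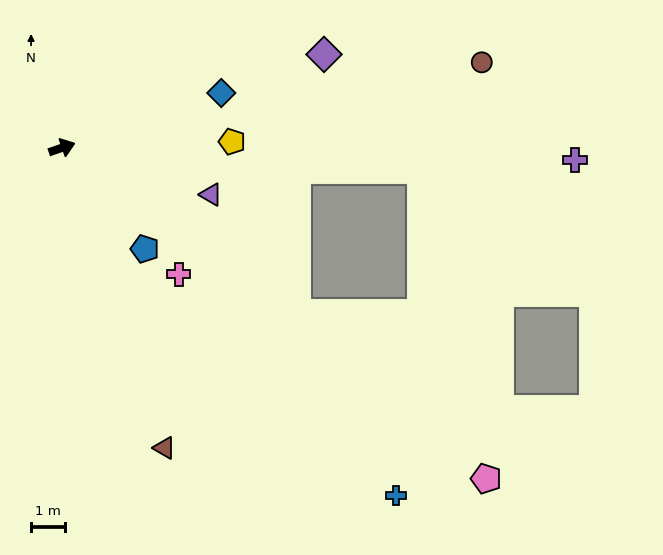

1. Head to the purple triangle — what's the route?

turn right 37°, forward 4.6 m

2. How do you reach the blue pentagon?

turn right 70°, forward 3.9 m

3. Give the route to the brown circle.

turn right 8°, forward 12.6 m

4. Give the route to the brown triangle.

turn right 90°, forward 9.4 m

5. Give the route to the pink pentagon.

turn right 57°, forward 15.9 m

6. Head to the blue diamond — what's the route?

forward 5.0 m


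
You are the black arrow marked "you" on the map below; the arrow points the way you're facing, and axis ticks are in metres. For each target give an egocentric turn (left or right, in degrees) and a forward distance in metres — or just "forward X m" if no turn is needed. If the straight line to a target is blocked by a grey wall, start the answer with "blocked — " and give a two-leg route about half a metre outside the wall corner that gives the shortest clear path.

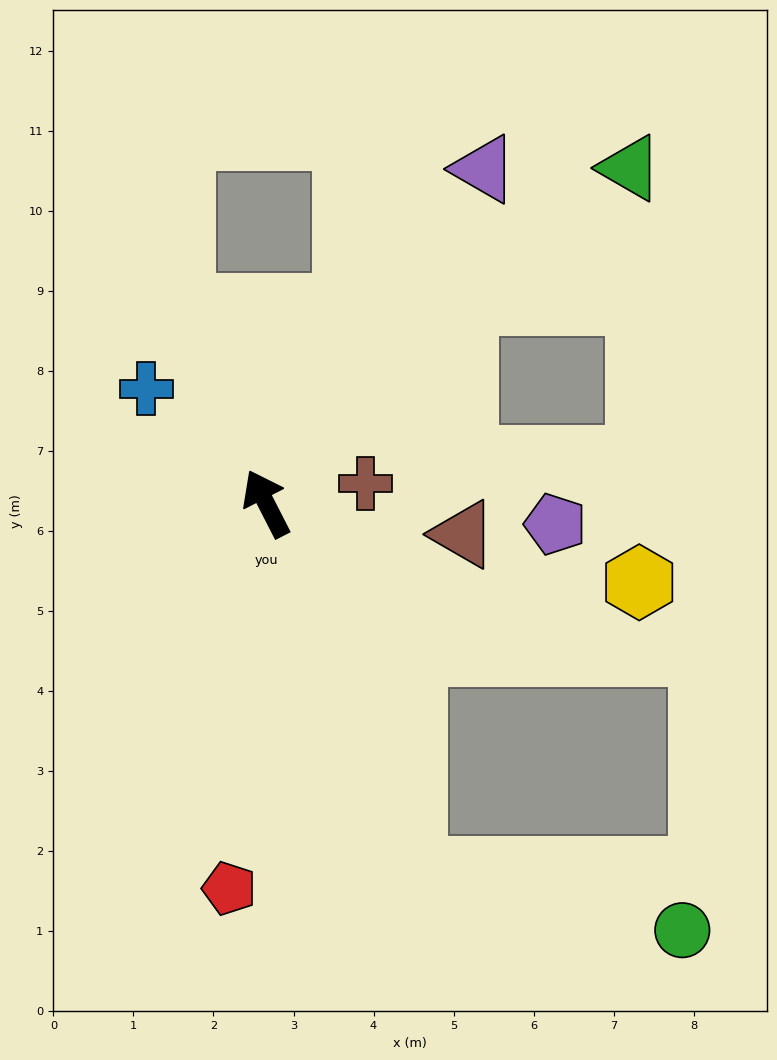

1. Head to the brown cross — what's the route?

turn right 106°, forward 1.3 m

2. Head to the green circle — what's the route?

blocked — turn left 175°, forward 4.9 m, then turn left 56°, forward 3.4 m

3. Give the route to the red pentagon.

turn left 147°, forward 4.8 m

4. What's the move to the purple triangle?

turn right 60°, forward 5.0 m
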